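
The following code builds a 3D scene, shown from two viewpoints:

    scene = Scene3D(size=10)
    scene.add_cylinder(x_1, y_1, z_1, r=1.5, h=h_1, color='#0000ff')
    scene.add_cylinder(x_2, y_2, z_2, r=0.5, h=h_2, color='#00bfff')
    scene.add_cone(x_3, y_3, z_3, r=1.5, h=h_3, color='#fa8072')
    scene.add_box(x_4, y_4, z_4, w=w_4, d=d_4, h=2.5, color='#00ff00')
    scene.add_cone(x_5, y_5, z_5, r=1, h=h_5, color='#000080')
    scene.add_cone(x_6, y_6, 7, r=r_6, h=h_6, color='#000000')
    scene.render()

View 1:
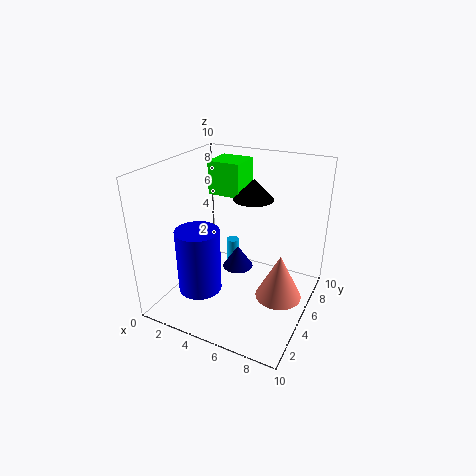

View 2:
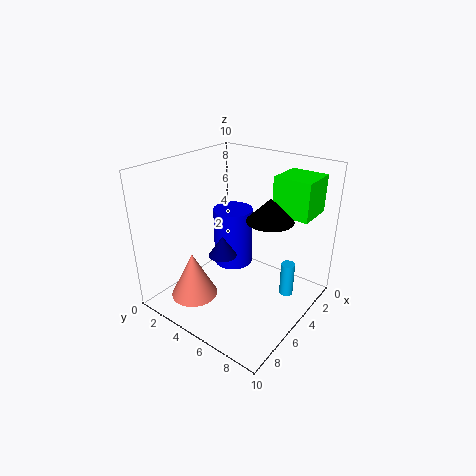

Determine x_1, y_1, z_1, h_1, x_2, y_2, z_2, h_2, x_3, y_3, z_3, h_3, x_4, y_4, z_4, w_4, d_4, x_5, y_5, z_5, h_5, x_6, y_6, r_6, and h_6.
x_1 = 3
y_1 = 3
z_1 = 1.5
h_1 = 4.5
x_2 = 3
y_2 = 8
z_2 = 0.5
h_2 = 2.5
x_3 = 8.5
y_3 = 4
z_3 = 2
h_3 = 3
x_4 = 1.5
y_4 = 7
z_4 = 7
w_4 = 2.5
d_4 = 2.5
x_5 = 5.5
y_5 = 4
z_5 = 3.5
h_5 = 1.5
x_6 = 5
y_6 = 7.5
r_6 = 1.5
h_6 = 1.5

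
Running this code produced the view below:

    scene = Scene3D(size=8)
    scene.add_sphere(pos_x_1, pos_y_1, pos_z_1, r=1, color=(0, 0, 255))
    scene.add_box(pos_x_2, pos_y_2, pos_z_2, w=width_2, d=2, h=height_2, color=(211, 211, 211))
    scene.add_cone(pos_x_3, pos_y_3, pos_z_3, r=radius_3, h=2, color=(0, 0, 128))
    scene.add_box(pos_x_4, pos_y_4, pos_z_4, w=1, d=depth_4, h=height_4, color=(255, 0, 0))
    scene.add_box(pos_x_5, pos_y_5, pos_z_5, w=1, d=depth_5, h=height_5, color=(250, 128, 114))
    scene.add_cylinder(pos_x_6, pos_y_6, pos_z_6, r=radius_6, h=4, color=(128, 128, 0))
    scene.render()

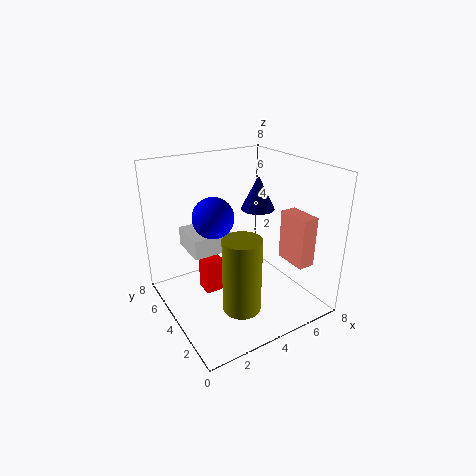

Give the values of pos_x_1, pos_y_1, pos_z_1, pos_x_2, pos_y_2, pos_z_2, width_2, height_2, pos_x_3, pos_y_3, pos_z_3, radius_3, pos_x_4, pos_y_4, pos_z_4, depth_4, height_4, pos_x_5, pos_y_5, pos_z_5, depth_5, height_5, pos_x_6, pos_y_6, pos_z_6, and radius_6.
pos_x_1 = 2; pos_y_1 = 3; pos_z_1 = 6; pos_x_2 = 1; pos_y_2 = 3; pos_z_2 = 4; width_2 = 2; height_2 = 1; pos_x_3 = 6; pos_y_3 = 5; pos_z_3 = 5; radius_3 = 1; pos_x_4 = 2; pos_y_4 = 4; pos_z_4 = 1; depth_4 = 1; height_4 = 2; pos_x_5 = 7; pos_y_5 = 2; pos_z_5 = 2; depth_5 = 2; height_5 = 3; pos_x_6 = 3; pos_y_6 = 2; pos_z_6 = 1; radius_6 = 1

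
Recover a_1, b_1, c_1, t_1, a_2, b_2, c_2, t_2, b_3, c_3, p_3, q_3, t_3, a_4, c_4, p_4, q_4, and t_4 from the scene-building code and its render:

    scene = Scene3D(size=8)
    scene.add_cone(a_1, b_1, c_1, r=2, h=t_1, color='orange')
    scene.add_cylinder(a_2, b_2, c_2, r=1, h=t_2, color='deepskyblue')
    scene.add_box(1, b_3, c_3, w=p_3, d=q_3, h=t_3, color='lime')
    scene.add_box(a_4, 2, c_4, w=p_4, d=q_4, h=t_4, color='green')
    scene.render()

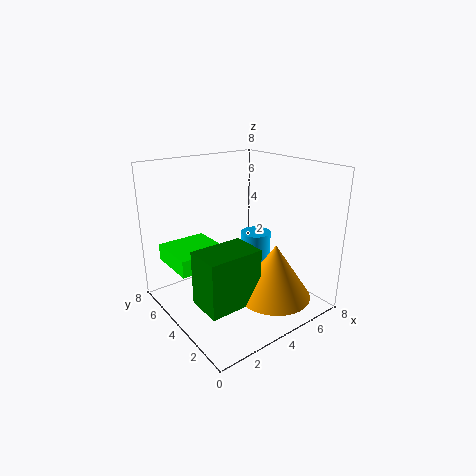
a_1 = 5
b_1 = 2
c_1 = 1
t_1 = 3
a_2 = 7
b_2 = 6
c_2 = 1
t_2 = 2
b_3 = 5
c_3 = 2
p_3 = 3
q_3 = 3
t_3 = 1
a_4 = 1
c_4 = 1
p_4 = 3
q_4 = 2
t_4 = 3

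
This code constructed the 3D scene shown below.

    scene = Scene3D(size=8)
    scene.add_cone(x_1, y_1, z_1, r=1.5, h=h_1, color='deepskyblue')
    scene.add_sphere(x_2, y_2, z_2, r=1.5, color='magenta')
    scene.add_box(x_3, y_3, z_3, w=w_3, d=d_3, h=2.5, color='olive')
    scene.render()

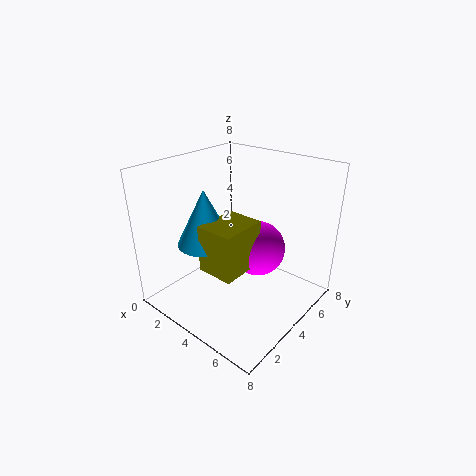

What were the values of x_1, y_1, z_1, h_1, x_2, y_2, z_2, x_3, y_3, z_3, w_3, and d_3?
x_1 = 3, y_1 = 2.5, z_1 = 4, h_1 = 3, x_2 = 5, y_2 = 4.5, z_2 = 3.5, x_3 = 3.5, y_3 = 1.5, z_3 = 3, w_3 = 2, d_3 = 2.5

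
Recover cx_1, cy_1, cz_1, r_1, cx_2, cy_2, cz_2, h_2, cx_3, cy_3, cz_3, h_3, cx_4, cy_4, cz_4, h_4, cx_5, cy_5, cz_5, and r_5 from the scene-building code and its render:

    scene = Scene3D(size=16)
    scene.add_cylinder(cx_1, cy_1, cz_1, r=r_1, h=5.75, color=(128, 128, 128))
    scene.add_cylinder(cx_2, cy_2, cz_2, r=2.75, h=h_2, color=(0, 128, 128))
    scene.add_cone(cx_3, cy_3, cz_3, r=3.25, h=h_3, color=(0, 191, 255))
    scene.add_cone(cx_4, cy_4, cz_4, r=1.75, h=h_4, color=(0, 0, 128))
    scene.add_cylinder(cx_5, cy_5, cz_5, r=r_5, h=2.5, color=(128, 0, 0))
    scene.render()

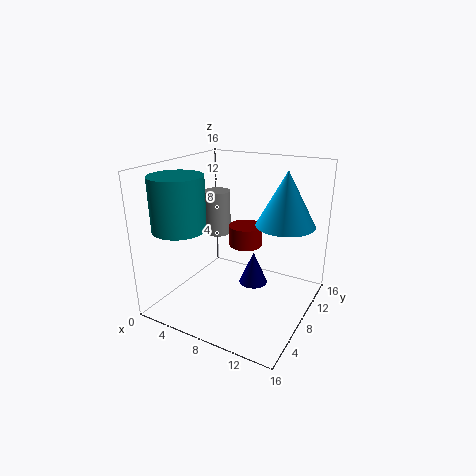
cx_1 = 1.75; cy_1 = 13.5; cz_1 = 5.5; r_1 = 1.75; cx_2 = 4; cy_2 = 3; cz_2 = 10; h_2 = 5.5; cx_3 = 12.5; cy_3 = 10.5; cz_3 = 9.5; h_3 = 6; cx_4 = 8.5; cy_4 = 11; cz_4 = 1; h_4 = 4; cx_5 = 7.25; cy_5 = 11.25; cz_5 = 5.75; r_5 = 2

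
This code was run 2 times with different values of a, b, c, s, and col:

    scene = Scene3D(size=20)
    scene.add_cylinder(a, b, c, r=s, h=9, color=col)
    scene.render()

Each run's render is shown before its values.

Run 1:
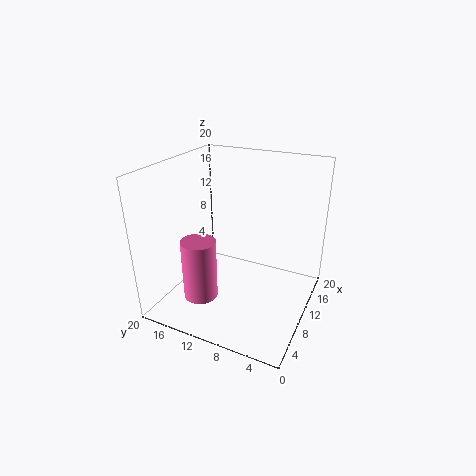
a = 7.5
b = 15
c = 0.5
s = 2.5
col = 'hotpink'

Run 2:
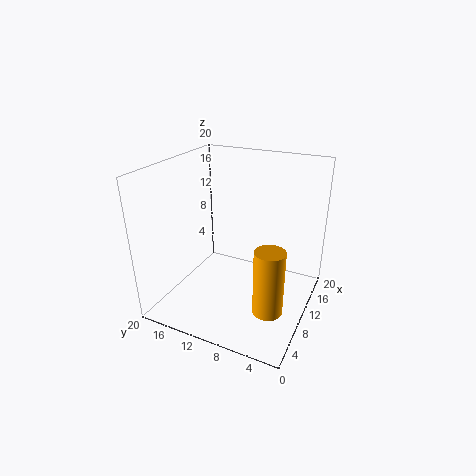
a = 6.5
b = 4
c = 2
s = 2
col = 'orange'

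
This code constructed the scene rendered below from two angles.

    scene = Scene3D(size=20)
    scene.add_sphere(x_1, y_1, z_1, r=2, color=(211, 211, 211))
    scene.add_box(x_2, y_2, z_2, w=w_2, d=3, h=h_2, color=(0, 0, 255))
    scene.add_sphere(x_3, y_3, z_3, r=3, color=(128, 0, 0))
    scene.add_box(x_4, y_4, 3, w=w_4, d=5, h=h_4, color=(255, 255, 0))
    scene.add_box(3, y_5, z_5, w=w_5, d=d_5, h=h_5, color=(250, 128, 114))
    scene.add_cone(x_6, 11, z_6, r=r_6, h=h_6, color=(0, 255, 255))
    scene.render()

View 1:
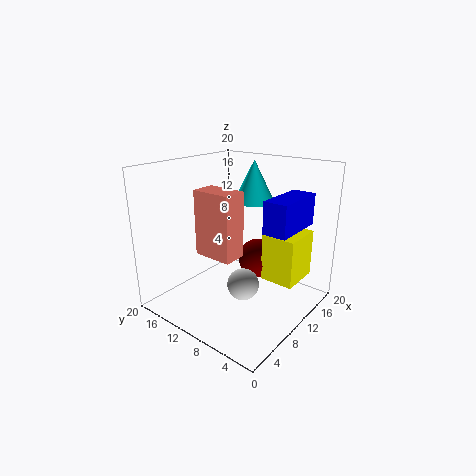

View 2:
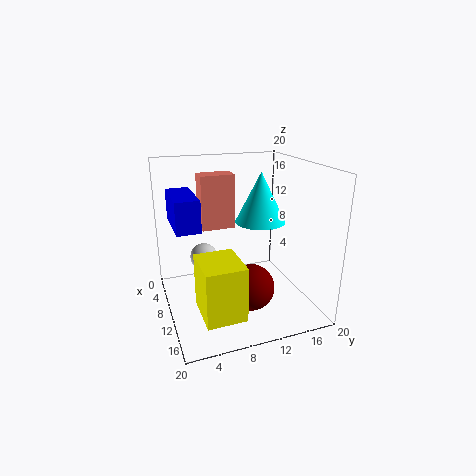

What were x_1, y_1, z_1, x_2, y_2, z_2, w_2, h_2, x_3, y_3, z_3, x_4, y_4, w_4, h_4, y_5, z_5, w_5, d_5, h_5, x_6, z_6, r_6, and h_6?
x_1 = 6, y_1 = 6, z_1 = 6, x_2 = 7, y_2 = 1, z_2 = 13, w_2 = 7, h_2 = 4, x_3 = 15, y_3 = 10, z_3 = 5, x_4 = 13, y_4 = 3, w_4 = 6, h_4 = 7, y_5 = 6, z_5 = 10, w_5 = 3, d_5 = 5, h_5 = 8, x_6 = 15, z_6 = 14, r_6 = 3, h_6 = 6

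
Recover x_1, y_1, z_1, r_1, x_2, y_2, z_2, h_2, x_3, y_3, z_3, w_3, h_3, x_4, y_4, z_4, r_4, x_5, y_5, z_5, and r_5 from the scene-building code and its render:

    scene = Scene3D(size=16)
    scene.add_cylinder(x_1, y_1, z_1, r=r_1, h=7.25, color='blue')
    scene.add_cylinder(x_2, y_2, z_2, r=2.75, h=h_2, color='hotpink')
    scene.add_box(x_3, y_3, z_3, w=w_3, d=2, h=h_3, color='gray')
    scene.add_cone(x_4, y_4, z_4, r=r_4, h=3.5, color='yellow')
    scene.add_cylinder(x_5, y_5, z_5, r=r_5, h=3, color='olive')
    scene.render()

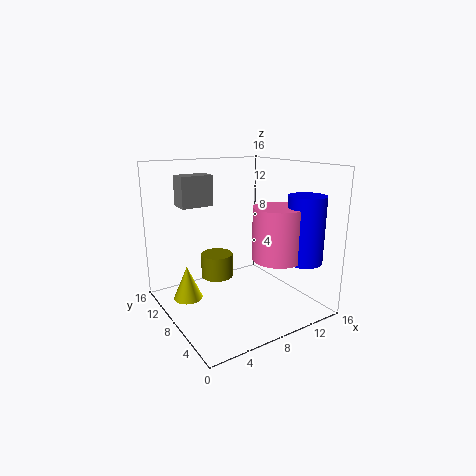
x_1 = 13.25; y_1 = 3; z_1 = 5.75; r_1 = 2; x_2 = 11; y_2 = 4.75; z_2 = 6; h_2 = 5.75; x_3 = 1.25; y_3 = 7; z_3 = 12.25; w_3 = 3.25; h_3 = 3; x_4 = 1.75; y_4 = 8; z_4 = 2.5; r_4 = 1.5; x_5 = 8; y_5 = 13; z_5 = 1.5; r_5 = 2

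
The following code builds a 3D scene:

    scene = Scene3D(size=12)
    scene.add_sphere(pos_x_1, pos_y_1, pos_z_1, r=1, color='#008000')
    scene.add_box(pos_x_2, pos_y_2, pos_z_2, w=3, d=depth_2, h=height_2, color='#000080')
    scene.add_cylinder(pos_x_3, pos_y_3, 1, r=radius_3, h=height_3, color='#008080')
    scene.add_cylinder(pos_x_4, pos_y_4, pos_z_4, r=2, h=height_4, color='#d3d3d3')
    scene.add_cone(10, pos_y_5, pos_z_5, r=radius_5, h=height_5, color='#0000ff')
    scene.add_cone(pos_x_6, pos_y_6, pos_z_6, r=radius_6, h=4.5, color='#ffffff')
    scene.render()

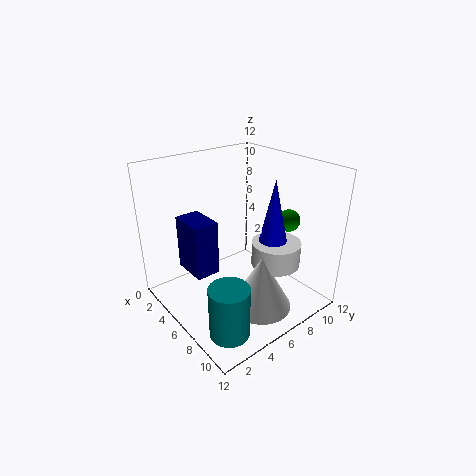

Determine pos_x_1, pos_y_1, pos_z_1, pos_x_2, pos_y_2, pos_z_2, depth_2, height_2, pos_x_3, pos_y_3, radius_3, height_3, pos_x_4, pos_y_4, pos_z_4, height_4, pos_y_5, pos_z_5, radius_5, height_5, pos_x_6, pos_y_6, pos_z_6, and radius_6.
pos_x_1 = 7; pos_y_1 = 11; pos_z_1 = 6.5; pos_x_2 = 3; pos_y_2 = 2; pos_z_2 = 3.5; depth_2 = 2; height_2 = 4.5; pos_x_3 = 10; pos_y_3 = 2; radius_3 = 1.5; height_3 = 4; pos_x_4 = 8.5; pos_y_4 = 8; pos_z_4 = 4; height_4 = 2; pos_y_5 = 6; pos_z_5 = 7.5; radius_5 = 1; height_5 = 4.5; pos_x_6 = 9; pos_y_6 = 6; pos_z_6 = 1; radius_6 = 2.5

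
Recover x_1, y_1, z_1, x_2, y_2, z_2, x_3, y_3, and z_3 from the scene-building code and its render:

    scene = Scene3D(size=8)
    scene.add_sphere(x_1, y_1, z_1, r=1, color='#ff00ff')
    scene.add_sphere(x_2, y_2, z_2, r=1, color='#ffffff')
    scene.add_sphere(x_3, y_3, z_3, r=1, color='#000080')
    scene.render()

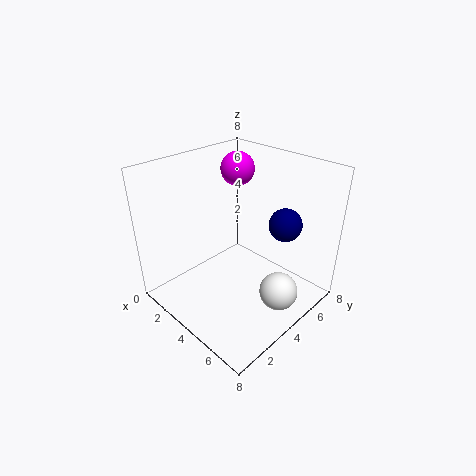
x_1 = 2
y_1 = 6
z_1 = 7
x_2 = 7
y_2 = 4
z_2 = 2
x_3 = 5
y_3 = 7
z_3 = 4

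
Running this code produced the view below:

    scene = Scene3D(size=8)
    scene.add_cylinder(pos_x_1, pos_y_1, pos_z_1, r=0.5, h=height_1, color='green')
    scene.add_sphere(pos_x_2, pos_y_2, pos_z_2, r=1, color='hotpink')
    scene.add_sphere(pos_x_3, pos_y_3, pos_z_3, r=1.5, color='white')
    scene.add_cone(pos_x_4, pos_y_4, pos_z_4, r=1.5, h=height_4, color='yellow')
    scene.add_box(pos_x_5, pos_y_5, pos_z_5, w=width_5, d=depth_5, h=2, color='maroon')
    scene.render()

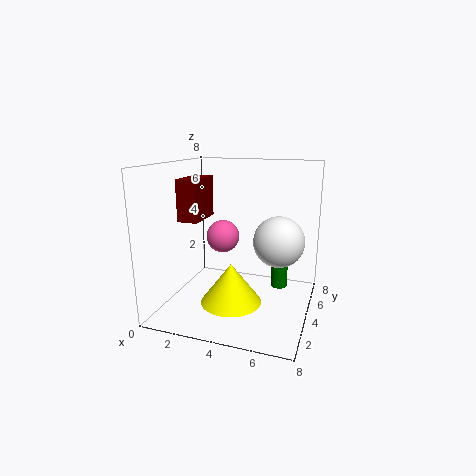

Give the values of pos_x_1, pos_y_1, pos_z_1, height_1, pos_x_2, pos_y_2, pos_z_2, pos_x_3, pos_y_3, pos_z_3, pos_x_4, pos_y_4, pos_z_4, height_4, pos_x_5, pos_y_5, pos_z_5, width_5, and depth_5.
pos_x_1 = 6
pos_y_1 = 6
pos_z_1 = 0.5
height_1 = 2
pos_x_2 = 2.5
pos_y_2 = 5.5
pos_z_2 = 3.5
pos_x_3 = 6
pos_y_3 = 5.5
pos_z_3 = 3.5
pos_x_4 = 4.5
pos_y_4 = 1.5
pos_z_4 = 1.5
height_4 = 2
pos_x_5 = 2
pos_y_5 = 1
pos_z_5 = 5.5
width_5 = 1
depth_5 = 2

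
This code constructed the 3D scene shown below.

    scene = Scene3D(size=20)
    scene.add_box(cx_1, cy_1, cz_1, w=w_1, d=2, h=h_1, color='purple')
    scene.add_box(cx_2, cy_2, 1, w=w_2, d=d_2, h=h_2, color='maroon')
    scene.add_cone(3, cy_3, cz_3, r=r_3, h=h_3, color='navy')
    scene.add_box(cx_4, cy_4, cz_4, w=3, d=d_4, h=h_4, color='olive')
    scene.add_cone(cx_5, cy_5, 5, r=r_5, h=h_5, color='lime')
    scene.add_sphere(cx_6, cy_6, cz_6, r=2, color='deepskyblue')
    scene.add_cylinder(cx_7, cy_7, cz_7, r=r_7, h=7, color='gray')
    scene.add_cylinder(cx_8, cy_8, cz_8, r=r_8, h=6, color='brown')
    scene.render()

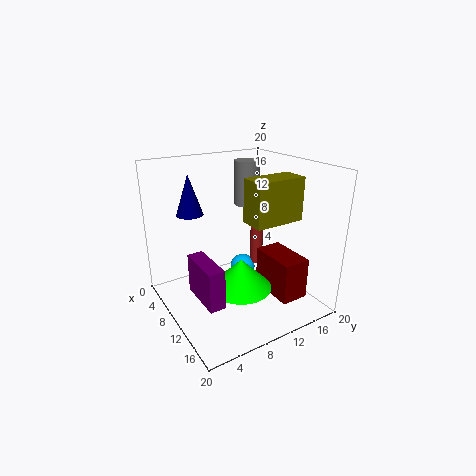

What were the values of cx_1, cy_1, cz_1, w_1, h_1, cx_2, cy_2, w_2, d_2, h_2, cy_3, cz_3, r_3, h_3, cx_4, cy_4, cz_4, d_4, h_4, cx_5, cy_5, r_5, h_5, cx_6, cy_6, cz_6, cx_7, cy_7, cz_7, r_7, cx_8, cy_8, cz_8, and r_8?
cx_1 = 11
cy_1 = 2
cz_1 = 5
w_1 = 6
h_1 = 5
cx_2 = 9
cy_2 = 14
w_2 = 7
d_2 = 4
h_2 = 6
cy_3 = 6
cz_3 = 12
r_3 = 2
h_3 = 6
cx_4 = 16
cy_4 = 7
cz_4 = 15
d_4 = 6
h_4 = 5
cx_5 = 14
cy_5 = 8
r_5 = 4
h_5 = 4
cx_6 = 5
cy_6 = 14
cz_6 = 2
cx_7 = 3
cy_7 = 16
cz_7 = 12
r_7 = 2
cx_8 = 6
cy_8 = 16
cz_8 = 3
r_8 = 1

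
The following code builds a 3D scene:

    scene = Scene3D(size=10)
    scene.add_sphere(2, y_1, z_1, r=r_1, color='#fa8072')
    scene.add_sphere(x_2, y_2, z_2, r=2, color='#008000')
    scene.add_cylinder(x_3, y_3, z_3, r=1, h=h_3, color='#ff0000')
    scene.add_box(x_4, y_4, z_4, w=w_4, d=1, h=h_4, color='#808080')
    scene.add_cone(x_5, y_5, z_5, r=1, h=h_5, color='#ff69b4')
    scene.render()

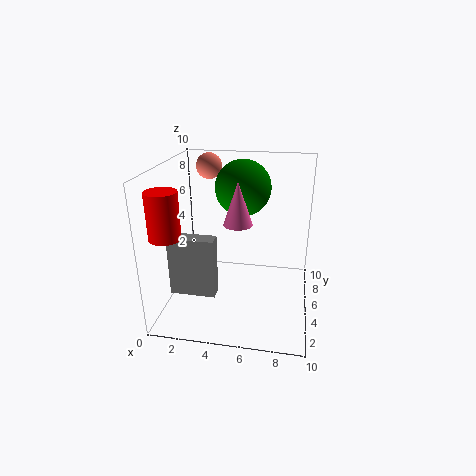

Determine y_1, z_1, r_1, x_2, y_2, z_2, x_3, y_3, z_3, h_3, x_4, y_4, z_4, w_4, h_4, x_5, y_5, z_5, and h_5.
y_1 = 9; z_1 = 9; r_1 = 1; x_2 = 5; y_2 = 7; z_2 = 8; x_3 = 1; y_3 = 2; z_3 = 6; h_3 = 3; x_4 = 1; y_4 = 2; z_4 = 2; w_4 = 3; h_4 = 4; x_5 = 5; y_5 = 5; z_5 = 6; h_5 = 3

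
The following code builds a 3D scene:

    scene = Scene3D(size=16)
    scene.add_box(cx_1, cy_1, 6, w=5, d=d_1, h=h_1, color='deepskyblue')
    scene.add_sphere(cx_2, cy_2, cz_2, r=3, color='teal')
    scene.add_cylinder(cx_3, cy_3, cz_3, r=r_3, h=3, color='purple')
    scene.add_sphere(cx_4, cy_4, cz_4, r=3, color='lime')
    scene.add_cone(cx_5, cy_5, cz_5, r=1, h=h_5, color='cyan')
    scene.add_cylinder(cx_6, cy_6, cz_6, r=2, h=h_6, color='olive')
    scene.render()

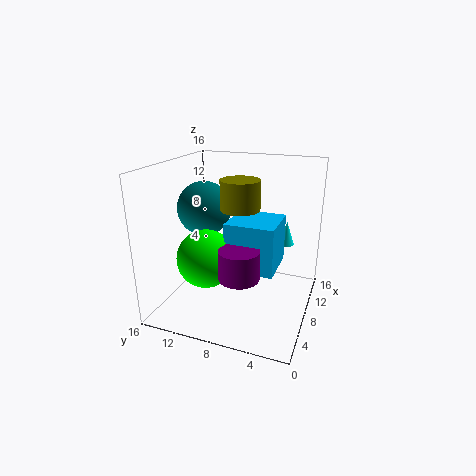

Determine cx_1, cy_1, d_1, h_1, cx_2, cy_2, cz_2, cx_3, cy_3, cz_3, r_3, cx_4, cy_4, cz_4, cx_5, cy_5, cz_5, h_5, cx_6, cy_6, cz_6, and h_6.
cx_1 = 4
cy_1 = 3
d_1 = 5
h_1 = 5
cx_2 = 8
cy_2 = 12
cz_2 = 11
cx_3 = 3
cy_3 = 6
cz_3 = 6
r_3 = 2
cx_4 = 4
cy_4 = 10
cz_4 = 7
cx_5 = 15
cy_5 = 4
cz_5 = 5
h_5 = 3
cx_6 = 6
cy_6 = 7
cz_6 = 12
h_6 = 3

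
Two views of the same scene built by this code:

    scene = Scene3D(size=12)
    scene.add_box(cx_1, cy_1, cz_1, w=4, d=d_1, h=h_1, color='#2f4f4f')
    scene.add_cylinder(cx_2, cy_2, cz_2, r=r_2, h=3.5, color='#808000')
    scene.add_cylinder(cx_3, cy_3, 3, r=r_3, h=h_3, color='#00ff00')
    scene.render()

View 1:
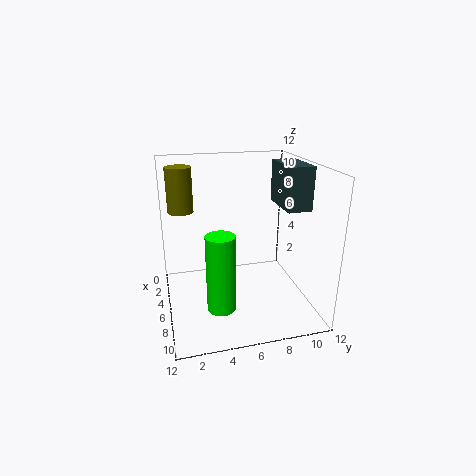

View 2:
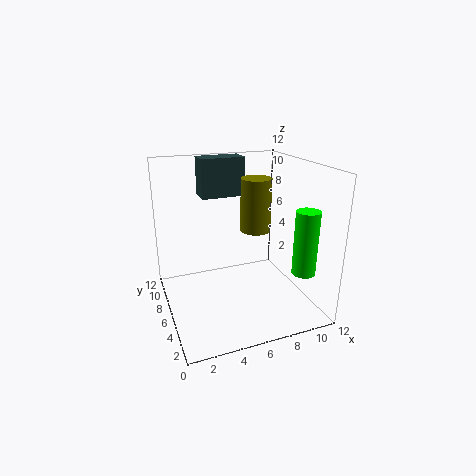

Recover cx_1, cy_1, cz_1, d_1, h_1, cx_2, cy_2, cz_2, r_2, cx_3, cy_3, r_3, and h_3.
cx_1 = 4, cy_1 = 9.5, cz_1 = 8.5, d_1 = 2, h_1 = 3.5, cx_2 = 5.5, cy_2 = 1.5, cz_2 = 8.5, r_2 = 1, cx_3 = 11, cy_3 = 3.5, r_3 = 1, h_3 = 5.5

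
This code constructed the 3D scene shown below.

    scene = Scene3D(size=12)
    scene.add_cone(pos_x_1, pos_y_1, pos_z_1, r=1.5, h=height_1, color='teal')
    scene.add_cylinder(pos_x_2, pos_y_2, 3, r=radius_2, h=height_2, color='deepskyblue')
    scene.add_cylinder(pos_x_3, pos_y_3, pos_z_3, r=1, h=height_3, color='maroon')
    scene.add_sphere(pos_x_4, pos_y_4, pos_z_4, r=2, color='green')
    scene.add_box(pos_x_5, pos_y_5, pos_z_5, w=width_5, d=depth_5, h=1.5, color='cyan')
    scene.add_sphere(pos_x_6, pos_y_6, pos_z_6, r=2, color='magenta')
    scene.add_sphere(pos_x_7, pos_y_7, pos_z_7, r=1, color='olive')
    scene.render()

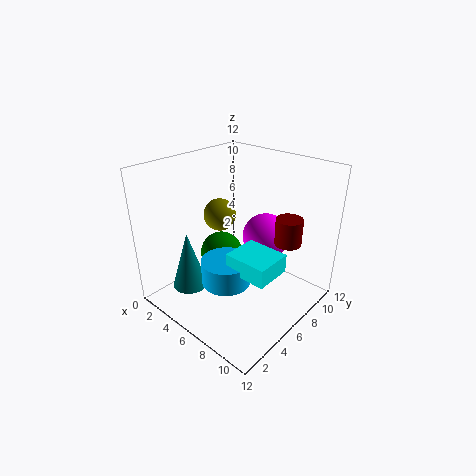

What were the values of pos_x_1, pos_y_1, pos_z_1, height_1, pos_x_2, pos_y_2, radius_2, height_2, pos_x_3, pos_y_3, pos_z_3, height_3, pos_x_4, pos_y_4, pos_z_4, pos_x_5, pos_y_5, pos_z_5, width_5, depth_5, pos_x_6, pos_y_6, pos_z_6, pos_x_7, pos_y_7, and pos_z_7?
pos_x_1 = 3; pos_y_1 = 3; pos_z_1 = 1.5; height_1 = 5; pos_x_2 = 6.5; pos_y_2 = 4; radius_2 = 2; height_2 = 2; pos_x_3 = 10.5; pos_y_3 = 6.5; pos_z_3 = 7; height_3 = 2; pos_x_4 = 2.5; pos_y_4 = 7.5; pos_z_4 = 2.5; pos_x_5 = 7; pos_y_5 = 3.5; pos_z_5 = 4.5; width_5 = 3.5; depth_5 = 3; pos_x_6 = 7; pos_y_6 = 8.5; pos_z_6 = 5.5; pos_x_7 = 8.5; pos_y_7 = 1.5; pos_z_7 = 10.5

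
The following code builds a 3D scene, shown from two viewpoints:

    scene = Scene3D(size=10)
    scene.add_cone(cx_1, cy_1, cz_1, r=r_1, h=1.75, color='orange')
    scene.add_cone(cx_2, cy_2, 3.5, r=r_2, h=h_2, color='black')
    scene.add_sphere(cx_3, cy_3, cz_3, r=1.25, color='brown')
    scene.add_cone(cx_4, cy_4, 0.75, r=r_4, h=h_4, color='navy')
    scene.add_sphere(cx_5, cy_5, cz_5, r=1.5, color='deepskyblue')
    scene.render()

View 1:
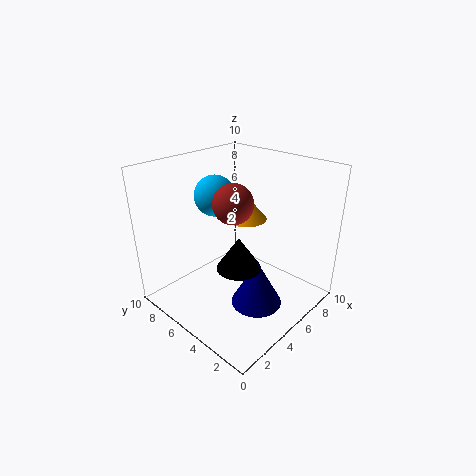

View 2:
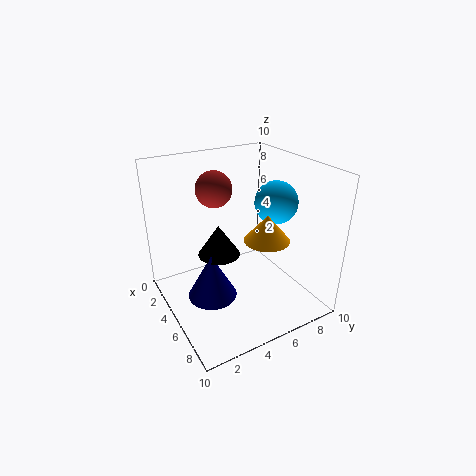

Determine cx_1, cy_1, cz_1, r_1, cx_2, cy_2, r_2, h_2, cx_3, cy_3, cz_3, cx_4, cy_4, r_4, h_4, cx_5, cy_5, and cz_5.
cx_1 = 7
cy_1 = 6
cz_1 = 5.5
r_1 = 1.5
cx_2 = 4
cy_2 = 4
r_2 = 1.5
h_2 = 2.25
cx_3 = 3.5
cy_3 = 4
cz_3 = 8.25
cx_4 = 4.75
cy_4 = 3
r_4 = 1.75
h_4 = 3.25
cx_5 = 5.5
cy_5 = 7.75
cz_5 = 7.25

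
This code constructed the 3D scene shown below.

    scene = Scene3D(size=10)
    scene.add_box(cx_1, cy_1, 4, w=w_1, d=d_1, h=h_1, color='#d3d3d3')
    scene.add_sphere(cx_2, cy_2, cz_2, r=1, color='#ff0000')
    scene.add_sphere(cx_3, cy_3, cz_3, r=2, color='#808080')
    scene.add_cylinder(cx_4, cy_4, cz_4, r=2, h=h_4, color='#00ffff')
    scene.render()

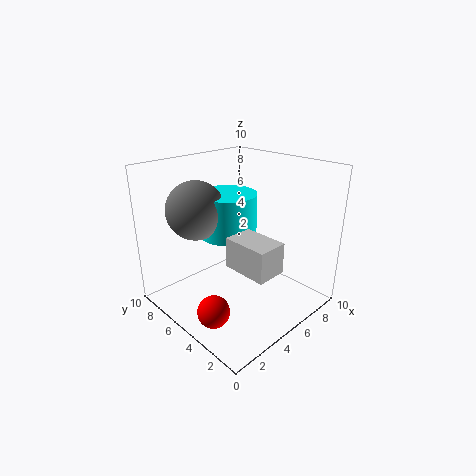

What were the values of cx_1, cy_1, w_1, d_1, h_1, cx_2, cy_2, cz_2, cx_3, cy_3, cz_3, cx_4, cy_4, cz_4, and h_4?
cx_1 = 3; cy_1 = 1; w_1 = 2; d_1 = 3; h_1 = 2; cx_2 = 1; cy_2 = 3; cz_2 = 2; cx_3 = 3; cy_3 = 7; cz_3 = 7; cx_4 = 5; cy_4 = 6; cz_4 = 5; h_4 = 3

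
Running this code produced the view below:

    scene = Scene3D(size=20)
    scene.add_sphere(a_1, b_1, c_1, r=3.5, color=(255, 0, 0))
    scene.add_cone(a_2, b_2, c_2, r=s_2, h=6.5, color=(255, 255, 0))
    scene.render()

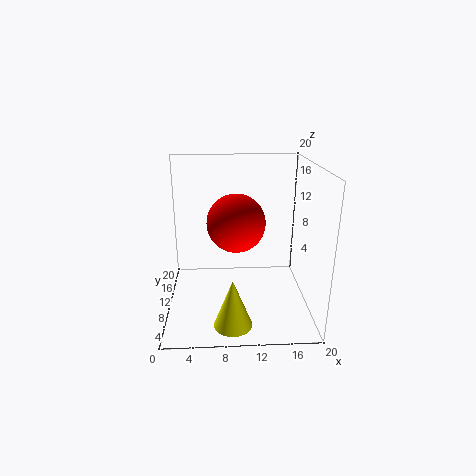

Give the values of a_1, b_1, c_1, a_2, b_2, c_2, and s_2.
a_1 = 9.5, b_1 = 5, c_1 = 14, a_2 = 9, b_2 = 3.5, c_2 = 0.5, s_2 = 2.5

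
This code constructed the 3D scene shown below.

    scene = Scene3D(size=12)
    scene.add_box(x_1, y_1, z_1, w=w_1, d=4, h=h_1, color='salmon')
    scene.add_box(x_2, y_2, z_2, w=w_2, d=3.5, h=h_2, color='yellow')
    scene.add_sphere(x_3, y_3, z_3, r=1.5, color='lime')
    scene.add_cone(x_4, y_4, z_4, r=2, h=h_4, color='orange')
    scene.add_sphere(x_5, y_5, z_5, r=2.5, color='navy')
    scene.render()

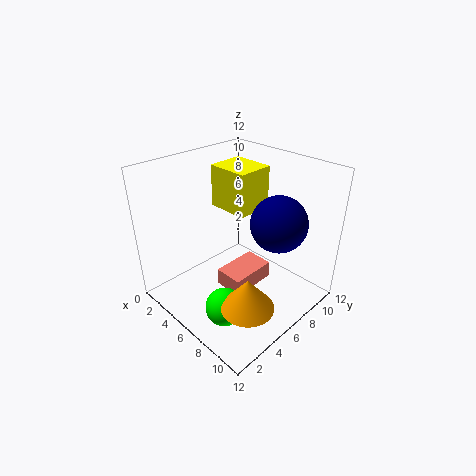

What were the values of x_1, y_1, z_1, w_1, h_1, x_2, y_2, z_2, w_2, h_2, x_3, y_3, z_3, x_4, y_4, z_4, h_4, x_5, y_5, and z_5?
x_1 = 5, y_1 = 4.5, z_1 = 1.5, w_1 = 2.5, h_1 = 1.5, x_2 = 0.5, y_2 = 8, z_2 = 6.5, w_2 = 4, h_2 = 4, x_3 = 8, y_3 = 2.5, z_3 = 2, x_4 = 10, y_4 = 3, z_4 = 3, h_4 = 2.5, x_5 = 7.5, y_5 = 9.5, z_5 = 6.5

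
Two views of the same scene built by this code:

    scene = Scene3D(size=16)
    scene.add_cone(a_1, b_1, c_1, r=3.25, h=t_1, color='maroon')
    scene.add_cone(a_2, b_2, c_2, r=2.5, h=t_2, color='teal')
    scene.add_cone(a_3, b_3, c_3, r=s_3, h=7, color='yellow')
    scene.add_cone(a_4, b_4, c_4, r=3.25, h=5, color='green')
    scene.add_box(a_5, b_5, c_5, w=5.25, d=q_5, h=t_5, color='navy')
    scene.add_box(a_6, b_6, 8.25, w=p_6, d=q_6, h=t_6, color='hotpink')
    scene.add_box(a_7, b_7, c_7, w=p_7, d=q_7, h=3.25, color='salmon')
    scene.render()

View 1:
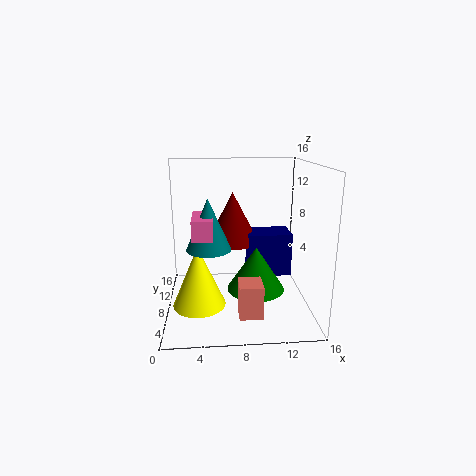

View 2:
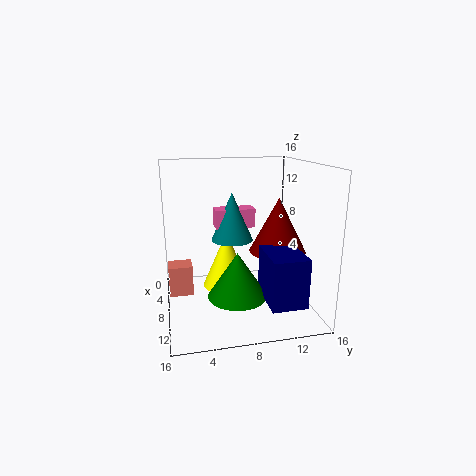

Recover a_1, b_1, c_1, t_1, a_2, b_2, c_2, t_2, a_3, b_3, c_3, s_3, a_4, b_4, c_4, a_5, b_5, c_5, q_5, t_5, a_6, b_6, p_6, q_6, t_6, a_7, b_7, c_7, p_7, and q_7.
a_1 = 7.75, b_1 = 12.75, c_1 = 6, t_1 = 6.25, a_2 = 4.75, b_2 = 8, c_2 = 6.75, t_2 = 5.75, a_3 = 3.5, b_3 = 7.5, c_3 = 0.25, s_3 = 3, a_4 = 10, b_4 = 7.5, c_4 = 2, a_5 = 9.5, b_5 = 10, c_5 = 2.25, q_5 = 3.75, t_5 = 5.25, a_6 = 3, b_6 = 6, p_6 = 2.25, q_6 = 4.75, t_6 = 2.25, a_7 = 7.5, b_7 = 0.25, c_7 = 2.5, p_7 = 2.25, q_7 = 2.5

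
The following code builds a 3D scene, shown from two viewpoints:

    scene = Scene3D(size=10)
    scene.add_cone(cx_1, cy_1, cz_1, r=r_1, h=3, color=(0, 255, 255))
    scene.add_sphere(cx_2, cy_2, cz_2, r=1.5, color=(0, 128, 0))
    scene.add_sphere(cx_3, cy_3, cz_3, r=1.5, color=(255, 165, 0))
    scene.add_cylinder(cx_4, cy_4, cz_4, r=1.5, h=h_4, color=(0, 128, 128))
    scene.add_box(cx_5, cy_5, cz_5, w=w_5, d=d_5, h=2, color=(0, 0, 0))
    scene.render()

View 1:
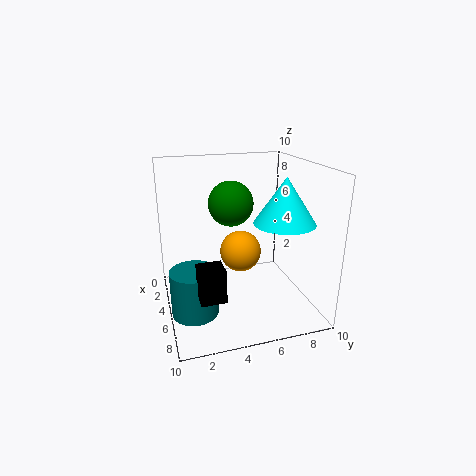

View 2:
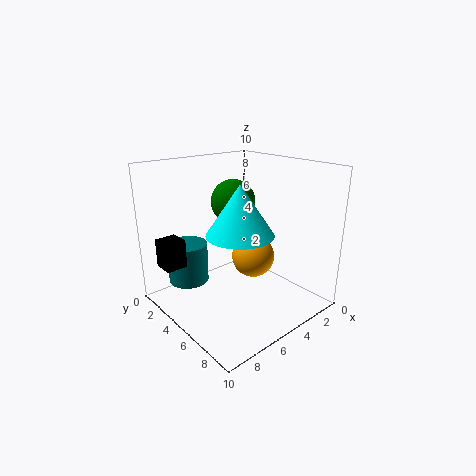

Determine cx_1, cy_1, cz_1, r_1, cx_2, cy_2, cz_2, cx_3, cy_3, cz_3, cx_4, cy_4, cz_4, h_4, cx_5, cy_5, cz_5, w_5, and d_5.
cx_1 = 7
cy_1 = 7.5
cz_1 = 6.5
r_1 = 2
cx_2 = 5
cy_2 = 4.5
cz_2 = 7.5
cx_3 = 4
cy_3 = 5.5
cz_3 = 3.5
cx_4 = 7
cy_4 = 1.5
cz_4 = 1
h_4 = 3
cx_5 = 8
cy_5 = 1.5
cz_5 = 3
w_5 = 1.5
d_5 = 1.5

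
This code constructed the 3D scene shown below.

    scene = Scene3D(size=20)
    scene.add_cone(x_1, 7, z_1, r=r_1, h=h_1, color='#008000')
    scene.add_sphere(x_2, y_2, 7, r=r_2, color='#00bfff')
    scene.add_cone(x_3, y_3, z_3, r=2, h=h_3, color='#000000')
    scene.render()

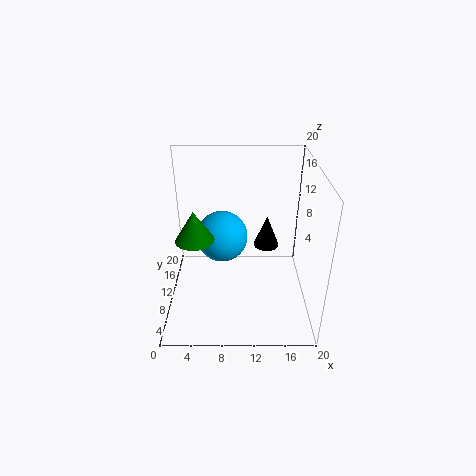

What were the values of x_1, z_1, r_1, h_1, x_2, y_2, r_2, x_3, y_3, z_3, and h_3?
x_1 = 4.5
z_1 = 11.5
r_1 = 2.5
h_1 = 4
x_2 = 7.5
y_2 = 15.5
r_2 = 4
x_3 = 14.5
y_3 = 15.5
z_3 = 5.5
h_3 = 5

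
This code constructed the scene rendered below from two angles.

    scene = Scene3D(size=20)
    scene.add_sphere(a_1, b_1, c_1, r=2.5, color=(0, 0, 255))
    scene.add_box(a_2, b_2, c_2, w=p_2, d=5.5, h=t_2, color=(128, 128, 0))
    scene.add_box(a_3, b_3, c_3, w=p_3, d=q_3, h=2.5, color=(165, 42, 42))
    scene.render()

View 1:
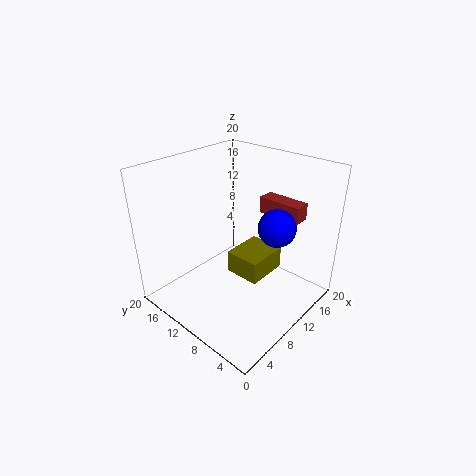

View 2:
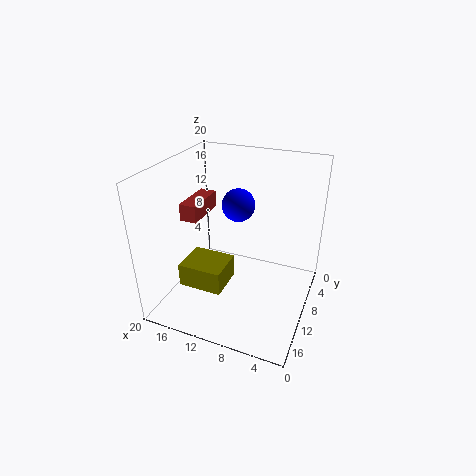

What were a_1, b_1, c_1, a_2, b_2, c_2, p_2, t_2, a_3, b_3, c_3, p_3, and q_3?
a_1 = 12, b_1 = 5, c_1 = 12.5, a_2 = 11.5, b_2 = 8, c_2 = 2, p_2 = 6.5, t_2 = 3.5, a_3 = 16, b_3 = 4.5, c_3 = 11.5, p_3 = 2.5, q_3 = 6.5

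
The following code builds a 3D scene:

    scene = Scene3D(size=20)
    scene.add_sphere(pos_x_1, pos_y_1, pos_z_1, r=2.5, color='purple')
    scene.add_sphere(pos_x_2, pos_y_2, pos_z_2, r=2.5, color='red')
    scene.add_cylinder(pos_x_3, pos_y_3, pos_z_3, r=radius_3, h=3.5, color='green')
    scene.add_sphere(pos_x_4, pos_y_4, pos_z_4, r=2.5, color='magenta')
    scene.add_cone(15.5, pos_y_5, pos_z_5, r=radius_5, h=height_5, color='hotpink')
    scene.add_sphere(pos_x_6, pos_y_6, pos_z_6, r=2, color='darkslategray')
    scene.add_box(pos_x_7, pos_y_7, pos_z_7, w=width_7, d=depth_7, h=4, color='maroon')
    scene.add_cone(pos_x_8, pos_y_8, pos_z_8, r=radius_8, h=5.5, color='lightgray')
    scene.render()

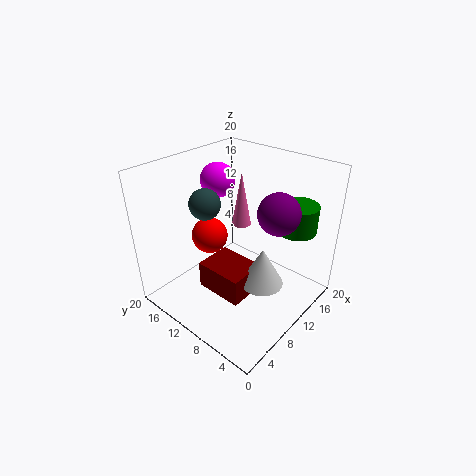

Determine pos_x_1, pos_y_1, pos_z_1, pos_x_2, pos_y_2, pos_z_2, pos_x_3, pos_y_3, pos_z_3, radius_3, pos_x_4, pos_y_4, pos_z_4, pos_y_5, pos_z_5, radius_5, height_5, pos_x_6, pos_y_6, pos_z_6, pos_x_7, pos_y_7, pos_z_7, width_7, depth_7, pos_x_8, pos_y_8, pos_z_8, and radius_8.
pos_x_1 = 9, pos_y_1 = 3, pos_z_1 = 16.5, pos_x_2 = 8, pos_y_2 = 13.5, pos_z_2 = 10, pos_x_3 = 12.5, pos_y_3 = 2.5, pos_z_3 = 13, radius_3 = 2.5, pos_x_4 = 12, pos_y_4 = 15.5, pos_z_4 = 16.5, pos_y_5 = 14, pos_z_5 = 8.5, radius_5 = 1.5, height_5 = 8.5, pos_x_6 = 6, pos_y_6 = 12, pos_z_6 = 16, pos_x_7 = 6, pos_y_7 = 7, pos_z_7 = 2, width_7 = 5.5, depth_7 = 7, pos_x_8 = 10.5, pos_y_8 = 6, pos_z_8 = 4, radius_8 = 3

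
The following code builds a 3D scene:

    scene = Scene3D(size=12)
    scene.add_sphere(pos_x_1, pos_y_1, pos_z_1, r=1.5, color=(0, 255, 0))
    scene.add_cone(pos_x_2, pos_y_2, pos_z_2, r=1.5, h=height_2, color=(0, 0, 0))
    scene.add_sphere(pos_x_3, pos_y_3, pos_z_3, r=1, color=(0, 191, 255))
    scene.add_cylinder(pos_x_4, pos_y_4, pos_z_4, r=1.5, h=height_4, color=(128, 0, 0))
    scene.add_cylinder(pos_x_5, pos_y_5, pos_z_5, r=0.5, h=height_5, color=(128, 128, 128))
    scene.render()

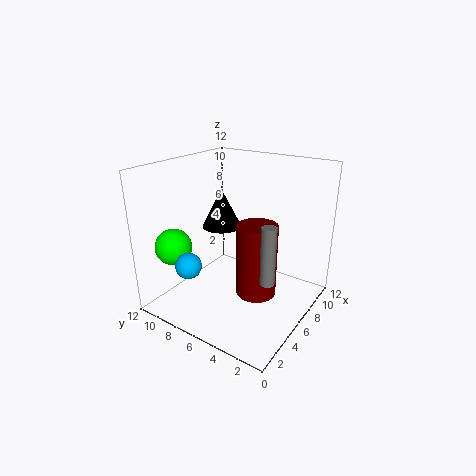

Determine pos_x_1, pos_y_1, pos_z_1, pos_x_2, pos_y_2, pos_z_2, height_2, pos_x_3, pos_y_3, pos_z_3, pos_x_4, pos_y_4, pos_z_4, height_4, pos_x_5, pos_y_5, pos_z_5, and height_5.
pos_x_1 = 2.5; pos_y_1 = 10; pos_z_1 = 5.5; pos_x_2 = 4.5; pos_y_2 = 6.5; pos_z_2 = 7.5; height_2 = 3; pos_x_3 = 1.5; pos_y_3 = 7.5; pos_z_3 = 5; pos_x_4 = 4; pos_y_4 = 3; pos_z_4 = 3; height_4 = 5.5; pos_x_5 = 2; pos_y_5 = 1; pos_z_5 = 5.5; height_5 = 4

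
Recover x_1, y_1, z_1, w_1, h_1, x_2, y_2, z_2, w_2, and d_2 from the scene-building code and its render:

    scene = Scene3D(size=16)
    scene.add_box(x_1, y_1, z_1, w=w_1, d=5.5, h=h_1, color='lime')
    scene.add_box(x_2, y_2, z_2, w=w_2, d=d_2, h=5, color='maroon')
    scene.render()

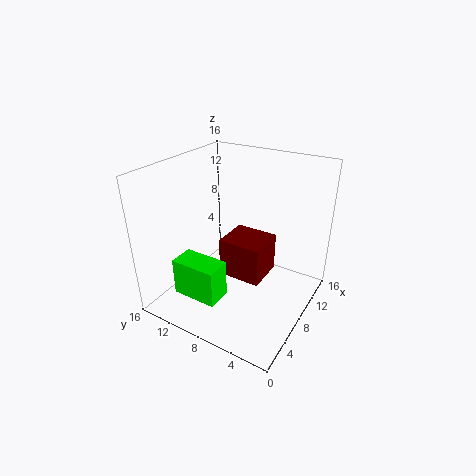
x_1 = 4; y_1 = 9; z_1 = 0.5; w_1 = 3; h_1 = 4.5; x_2 = 10; y_2 = 6.5; z_2 = 0.5; w_2 = 5; d_2 = 5.5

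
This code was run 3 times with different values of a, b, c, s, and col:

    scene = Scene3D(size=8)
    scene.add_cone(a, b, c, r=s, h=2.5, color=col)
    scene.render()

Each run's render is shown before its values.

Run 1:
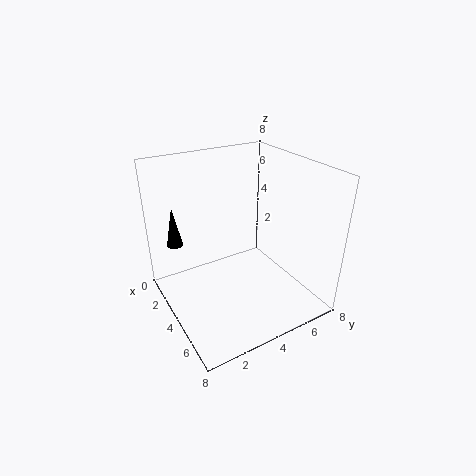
a = 0.5
b = 1.5
c = 2.5
s = 0.5
col = 'black'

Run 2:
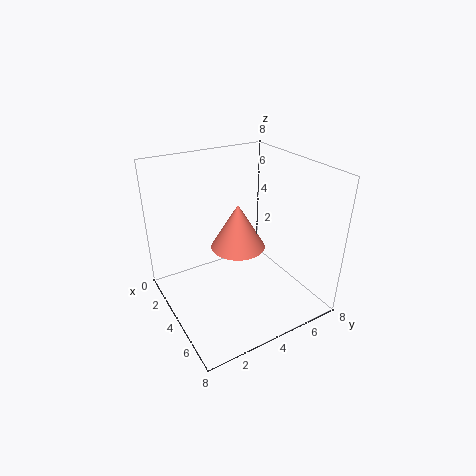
a = 4
b = 4
c = 3.5
s = 1.5
col = 'salmon'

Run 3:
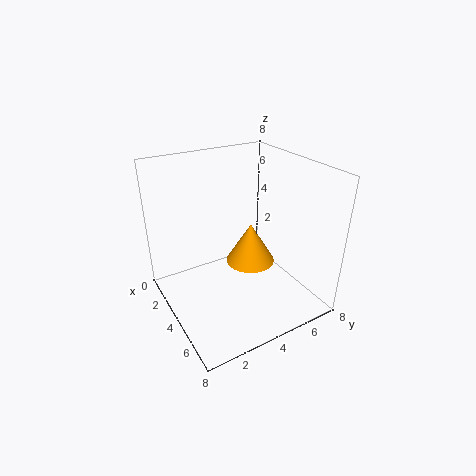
a = 3
b = 5.5
c = 1.5
s = 1.5
col = 'orange'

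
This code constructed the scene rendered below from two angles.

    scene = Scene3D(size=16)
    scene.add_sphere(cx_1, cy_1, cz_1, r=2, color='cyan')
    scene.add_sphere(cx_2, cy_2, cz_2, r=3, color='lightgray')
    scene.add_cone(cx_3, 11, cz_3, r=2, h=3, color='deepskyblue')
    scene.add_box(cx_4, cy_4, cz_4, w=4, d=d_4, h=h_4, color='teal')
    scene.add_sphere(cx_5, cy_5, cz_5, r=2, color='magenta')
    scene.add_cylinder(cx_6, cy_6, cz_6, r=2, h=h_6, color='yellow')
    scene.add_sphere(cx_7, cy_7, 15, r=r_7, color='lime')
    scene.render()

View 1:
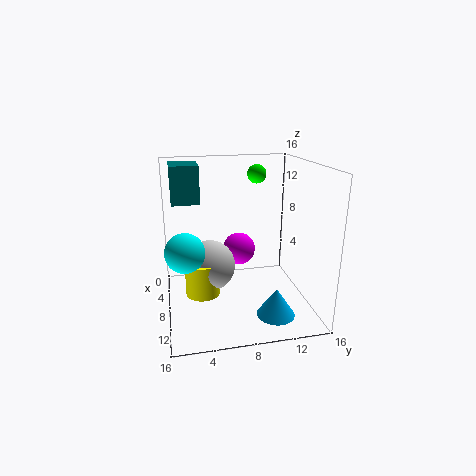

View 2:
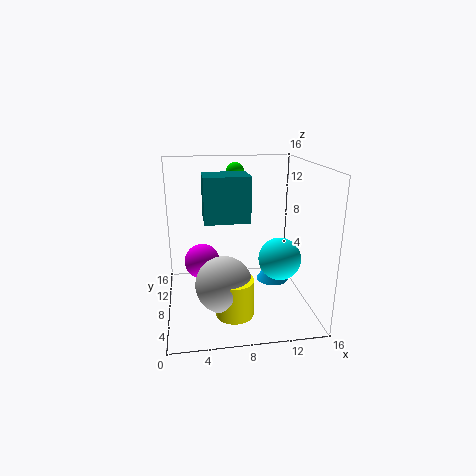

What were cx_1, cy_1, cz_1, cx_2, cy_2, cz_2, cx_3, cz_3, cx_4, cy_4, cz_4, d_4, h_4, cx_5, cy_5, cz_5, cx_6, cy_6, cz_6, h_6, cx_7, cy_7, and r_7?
cx_1 = 11
cy_1 = 2
cz_1 = 8
cx_2 = 6
cy_2 = 5
cz_2 = 4
cx_3 = 13
cz_3 = 1
cx_4 = 4
cy_4 = 1
cz_4 = 12
d_4 = 3
h_4 = 4
cx_5 = 4
cy_5 = 9
cz_5 = 5
cx_6 = 7
cy_6 = 4
cz_6 = 1
h_6 = 4
cx_7 = 8
cy_7 = 10
r_7 = 1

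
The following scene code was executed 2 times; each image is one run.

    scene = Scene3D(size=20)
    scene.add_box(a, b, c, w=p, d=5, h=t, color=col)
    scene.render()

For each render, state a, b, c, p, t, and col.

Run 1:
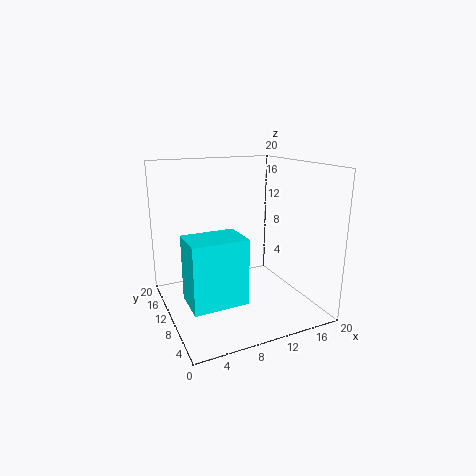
a = 1.5
b = 3.5
c = 3.5
p = 7
t = 8.5
col = 'cyan'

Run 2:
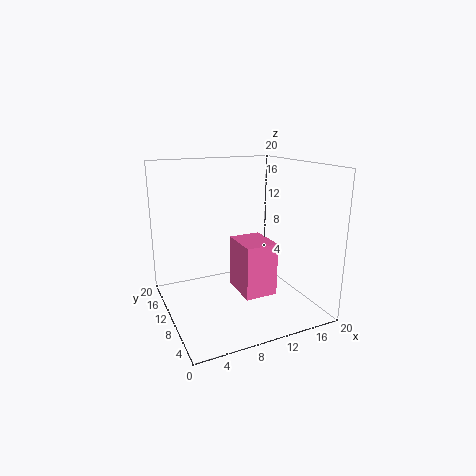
a = 7.5
b = 2
c = 5
p = 4
t = 6.5
col = 'hotpink'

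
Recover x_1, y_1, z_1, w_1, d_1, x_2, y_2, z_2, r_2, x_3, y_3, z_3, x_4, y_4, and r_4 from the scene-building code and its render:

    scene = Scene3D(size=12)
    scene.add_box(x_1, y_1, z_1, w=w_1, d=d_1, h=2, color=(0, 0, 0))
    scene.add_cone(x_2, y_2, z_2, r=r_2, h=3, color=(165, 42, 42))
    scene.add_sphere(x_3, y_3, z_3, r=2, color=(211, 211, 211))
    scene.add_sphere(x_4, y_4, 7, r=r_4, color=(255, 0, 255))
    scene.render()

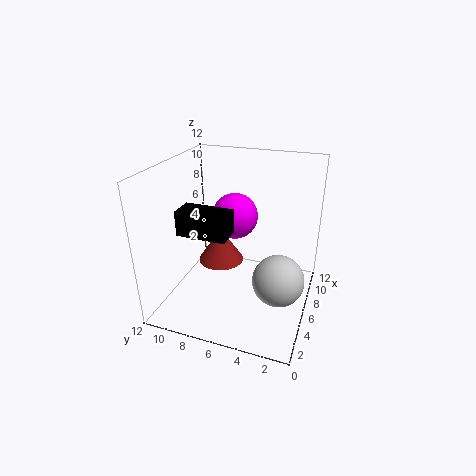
x_1 = 3, y_1 = 6, z_1 = 7, w_1 = 2, d_1 = 4, x_2 = 7, y_2 = 8, z_2 = 3, r_2 = 2, x_3 = 4, y_3 = 2, z_3 = 4, x_4 = 8, y_4 = 7, r_4 = 2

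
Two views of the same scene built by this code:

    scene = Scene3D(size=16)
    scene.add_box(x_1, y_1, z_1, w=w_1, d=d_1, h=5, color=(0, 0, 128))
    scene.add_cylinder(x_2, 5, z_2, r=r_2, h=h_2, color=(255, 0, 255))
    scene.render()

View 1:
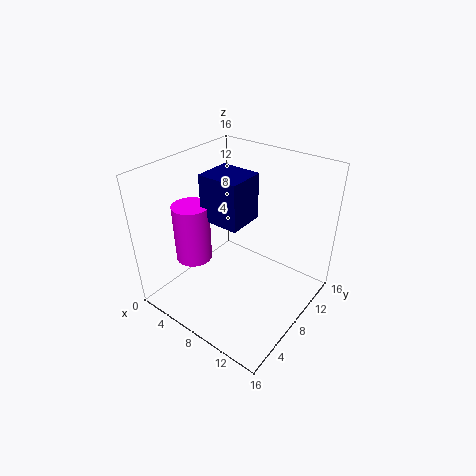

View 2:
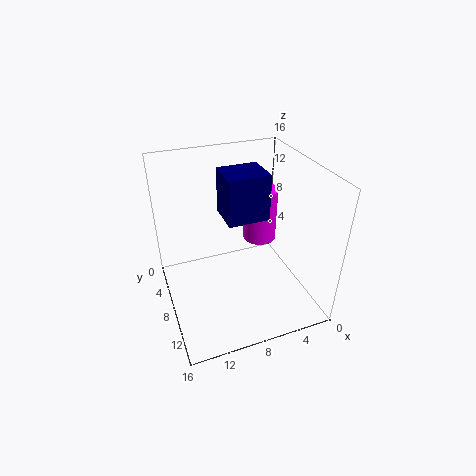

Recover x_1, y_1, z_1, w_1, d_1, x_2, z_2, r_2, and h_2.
x_1 = 5
y_1 = 5.5
z_1 = 10.5
w_1 = 4.5
d_1 = 4
x_2 = 4
z_2 = 5.5
r_2 = 2
h_2 = 6.5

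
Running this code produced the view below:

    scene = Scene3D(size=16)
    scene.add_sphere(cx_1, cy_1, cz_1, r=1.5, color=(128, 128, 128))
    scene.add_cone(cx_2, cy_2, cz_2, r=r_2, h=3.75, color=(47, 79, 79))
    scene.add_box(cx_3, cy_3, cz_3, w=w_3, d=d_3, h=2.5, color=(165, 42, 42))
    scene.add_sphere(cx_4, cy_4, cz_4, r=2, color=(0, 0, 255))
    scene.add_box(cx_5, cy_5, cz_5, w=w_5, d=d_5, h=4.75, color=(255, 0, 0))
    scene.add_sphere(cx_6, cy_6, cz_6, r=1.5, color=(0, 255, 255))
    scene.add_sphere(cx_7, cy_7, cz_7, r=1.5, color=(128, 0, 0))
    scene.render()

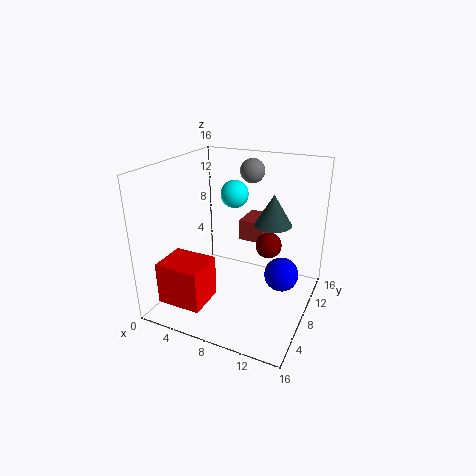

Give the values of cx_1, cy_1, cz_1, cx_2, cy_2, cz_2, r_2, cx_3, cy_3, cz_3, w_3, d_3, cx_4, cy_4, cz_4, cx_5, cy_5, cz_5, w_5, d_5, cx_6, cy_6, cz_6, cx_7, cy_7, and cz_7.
cx_1 = 7
cy_1 = 14.25
cz_1 = 14
cx_2 = 10.5
cy_2 = 12.5
cz_2 = 8.25
r_2 = 2.25
cx_3 = 6.5
cy_3 = 11.5
cz_3 = 6
w_3 = 3
d_3 = 4
cx_4 = 12.5
cy_4 = 10.5
cz_4 = 3
cx_5 = 1
cy_5 = 2
cz_5 = 1.25
w_5 = 5
d_5 = 4.25
cx_6 = 7.25
cy_6 = 8.75
cz_6 = 12.75
cx_7 = 10.75
cy_7 = 10.5
cz_7 = 6.5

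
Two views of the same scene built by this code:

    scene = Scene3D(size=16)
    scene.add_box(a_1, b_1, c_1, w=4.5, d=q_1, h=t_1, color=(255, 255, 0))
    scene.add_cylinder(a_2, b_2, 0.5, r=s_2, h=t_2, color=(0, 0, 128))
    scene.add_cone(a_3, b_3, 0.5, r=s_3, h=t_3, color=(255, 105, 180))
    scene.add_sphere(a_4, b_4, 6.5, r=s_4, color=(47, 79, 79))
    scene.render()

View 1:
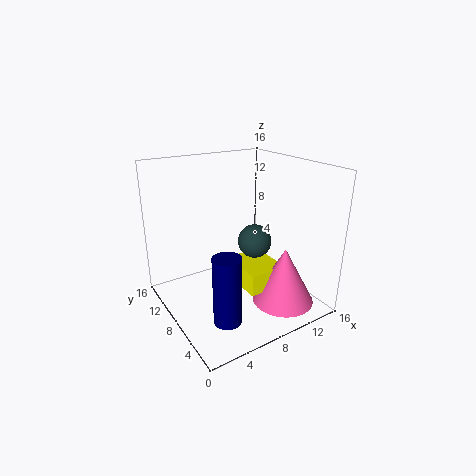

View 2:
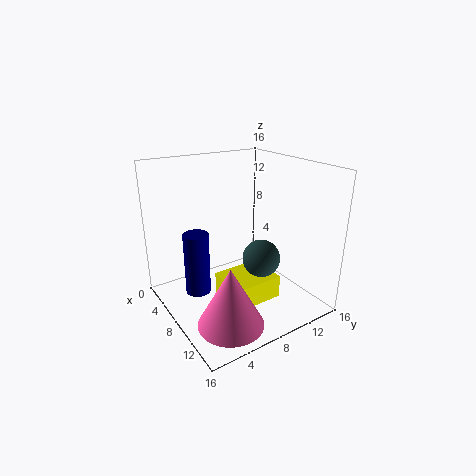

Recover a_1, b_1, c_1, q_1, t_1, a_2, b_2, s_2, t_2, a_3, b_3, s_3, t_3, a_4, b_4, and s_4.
a_1 = 8
b_1 = 5
c_1 = 2
q_1 = 5.5
t_1 = 2.5
a_2 = 4.5
b_2 = 4.5
s_2 = 1.5
t_2 = 7.5
a_3 = 12
b_3 = 4.5
s_3 = 3.5
t_3 = 6.5
a_4 = 11
b_4 = 9
s_4 = 2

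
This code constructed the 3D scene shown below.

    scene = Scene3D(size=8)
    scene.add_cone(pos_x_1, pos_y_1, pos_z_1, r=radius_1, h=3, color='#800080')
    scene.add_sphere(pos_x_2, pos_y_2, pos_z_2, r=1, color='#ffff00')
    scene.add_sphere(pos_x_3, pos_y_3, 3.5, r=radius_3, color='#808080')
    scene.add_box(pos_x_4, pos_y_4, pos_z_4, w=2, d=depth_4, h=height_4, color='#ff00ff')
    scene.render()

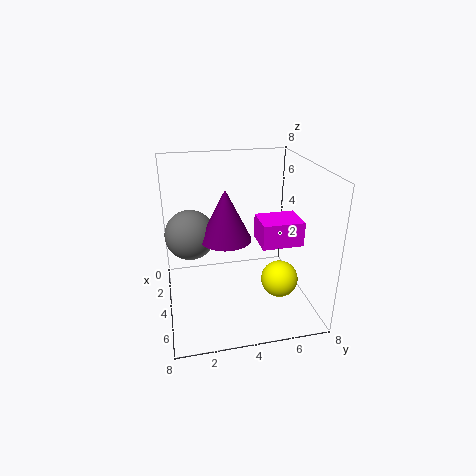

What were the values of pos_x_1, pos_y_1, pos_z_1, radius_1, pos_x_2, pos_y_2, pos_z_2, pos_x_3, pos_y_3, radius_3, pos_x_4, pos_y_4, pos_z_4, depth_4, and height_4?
pos_x_1 = 3
pos_y_1 = 3.5
pos_z_1 = 3.5
radius_1 = 1.5
pos_x_2 = 5.5
pos_y_2 = 6
pos_z_2 = 2
pos_x_3 = 2
pos_y_3 = 1.5
radius_3 = 1.5
pos_x_4 = 2
pos_y_4 = 5.5
pos_z_4 = 3
depth_4 = 2.5
height_4 = 1.5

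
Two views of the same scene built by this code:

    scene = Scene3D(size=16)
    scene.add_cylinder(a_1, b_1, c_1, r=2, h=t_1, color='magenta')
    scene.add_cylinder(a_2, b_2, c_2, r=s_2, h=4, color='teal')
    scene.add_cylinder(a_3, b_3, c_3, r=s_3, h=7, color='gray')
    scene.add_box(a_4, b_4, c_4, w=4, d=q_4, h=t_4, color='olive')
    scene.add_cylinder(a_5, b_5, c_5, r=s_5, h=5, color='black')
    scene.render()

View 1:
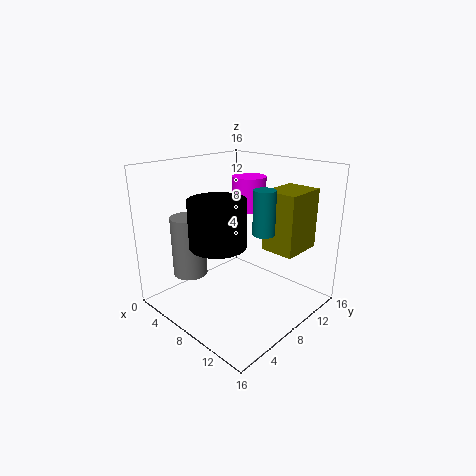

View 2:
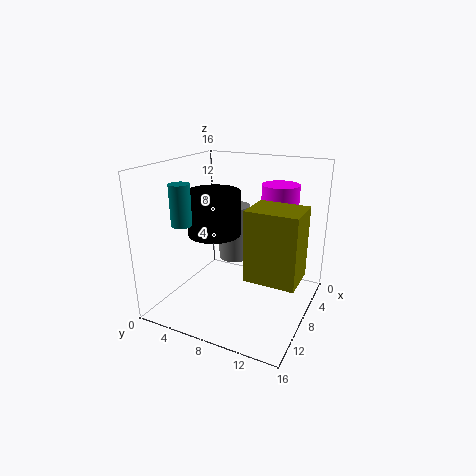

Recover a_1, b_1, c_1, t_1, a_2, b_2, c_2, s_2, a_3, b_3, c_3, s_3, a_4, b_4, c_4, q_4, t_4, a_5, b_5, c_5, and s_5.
a_1 = 6, b_1 = 12, c_1 = 10, t_1 = 4, a_2 = 14, b_2 = 5, c_2 = 11, s_2 = 1, a_3 = 3, b_3 = 5, c_3 = 3, s_3 = 2, a_4 = 9, b_4 = 11, c_4 = 6, q_4 = 5, t_4 = 7, a_5 = 8, b_5 = 5, c_5 = 8, s_5 = 3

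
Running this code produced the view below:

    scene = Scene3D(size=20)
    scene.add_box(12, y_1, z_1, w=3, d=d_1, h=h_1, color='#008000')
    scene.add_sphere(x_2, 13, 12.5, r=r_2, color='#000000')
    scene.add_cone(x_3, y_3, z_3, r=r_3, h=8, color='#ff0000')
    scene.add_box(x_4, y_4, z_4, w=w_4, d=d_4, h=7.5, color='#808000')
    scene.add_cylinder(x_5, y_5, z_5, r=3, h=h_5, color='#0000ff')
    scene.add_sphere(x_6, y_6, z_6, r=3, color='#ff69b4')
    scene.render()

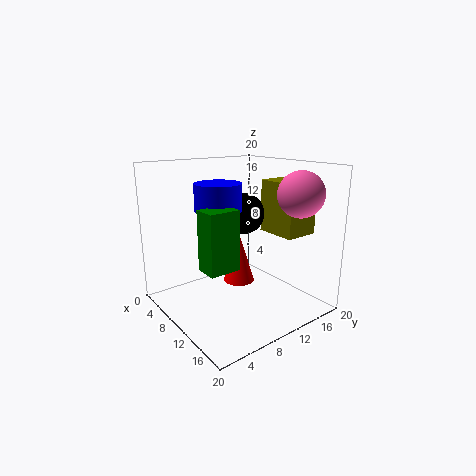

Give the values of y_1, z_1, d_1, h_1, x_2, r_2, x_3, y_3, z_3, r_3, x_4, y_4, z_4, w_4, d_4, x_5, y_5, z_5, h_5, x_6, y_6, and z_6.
y_1 = 2.5; z_1 = 8; d_1 = 4; h_1 = 7.5; x_2 = 7.5; r_2 = 3; x_3 = 5; y_3 = 14; z_3 = 0.5; r_3 = 2.5; x_4 = 9; y_4 = 15; z_4 = 10; w_4 = 6; d_4 = 5; x_5 = 10.5; y_5 = 6.5; z_5 = 14.5; h_5 = 3.5; x_6 = 16.5; y_6 = 15; z_6 = 16.5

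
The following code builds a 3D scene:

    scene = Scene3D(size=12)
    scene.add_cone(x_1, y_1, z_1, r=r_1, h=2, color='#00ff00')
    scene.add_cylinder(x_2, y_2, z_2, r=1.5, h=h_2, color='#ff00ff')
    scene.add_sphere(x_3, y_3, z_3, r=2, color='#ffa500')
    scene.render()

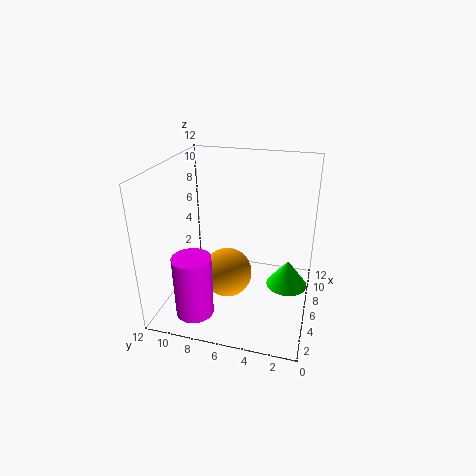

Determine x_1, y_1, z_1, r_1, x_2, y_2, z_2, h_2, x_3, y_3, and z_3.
x_1 = 3.5, y_1 = 1.5, z_1 = 4, r_1 = 1.5, x_2 = 2, y_2 = 8.5, z_2 = 1, h_2 = 5, x_3 = 4.5, y_3 = 6.5, z_3 = 3.5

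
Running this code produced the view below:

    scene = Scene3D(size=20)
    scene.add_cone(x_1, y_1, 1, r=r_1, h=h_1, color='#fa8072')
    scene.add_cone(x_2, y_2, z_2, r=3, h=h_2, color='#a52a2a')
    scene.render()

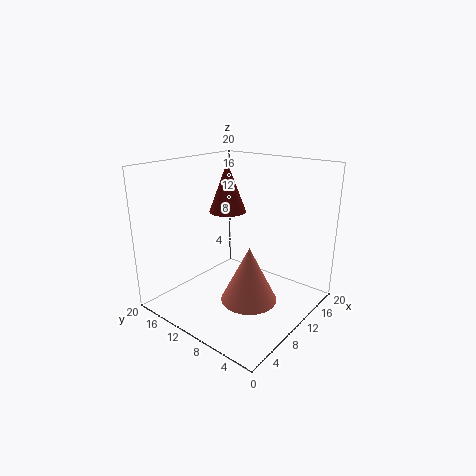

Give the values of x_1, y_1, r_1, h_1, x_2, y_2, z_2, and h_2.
x_1 = 10; y_1 = 8; r_1 = 4; h_1 = 8; x_2 = 16; y_2 = 17; z_2 = 11; h_2 = 8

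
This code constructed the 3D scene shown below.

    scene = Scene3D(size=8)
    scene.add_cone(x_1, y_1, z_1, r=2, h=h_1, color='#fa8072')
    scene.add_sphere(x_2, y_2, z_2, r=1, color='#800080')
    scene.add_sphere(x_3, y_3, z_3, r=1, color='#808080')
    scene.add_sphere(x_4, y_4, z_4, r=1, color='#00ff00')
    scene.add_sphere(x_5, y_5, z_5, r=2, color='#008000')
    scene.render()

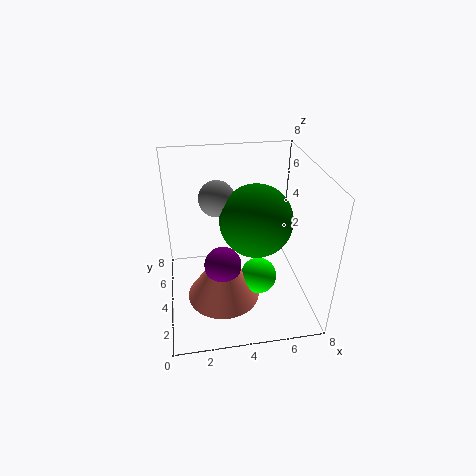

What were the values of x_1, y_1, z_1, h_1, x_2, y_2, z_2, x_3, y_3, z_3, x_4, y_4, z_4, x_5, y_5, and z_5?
x_1 = 3
y_1 = 3
z_1 = 1
h_1 = 3
x_2 = 3
y_2 = 3
z_2 = 3
x_3 = 3
y_3 = 5
z_3 = 6
x_4 = 5
y_4 = 3
z_4 = 2
x_5 = 5
y_5 = 4
z_5 = 5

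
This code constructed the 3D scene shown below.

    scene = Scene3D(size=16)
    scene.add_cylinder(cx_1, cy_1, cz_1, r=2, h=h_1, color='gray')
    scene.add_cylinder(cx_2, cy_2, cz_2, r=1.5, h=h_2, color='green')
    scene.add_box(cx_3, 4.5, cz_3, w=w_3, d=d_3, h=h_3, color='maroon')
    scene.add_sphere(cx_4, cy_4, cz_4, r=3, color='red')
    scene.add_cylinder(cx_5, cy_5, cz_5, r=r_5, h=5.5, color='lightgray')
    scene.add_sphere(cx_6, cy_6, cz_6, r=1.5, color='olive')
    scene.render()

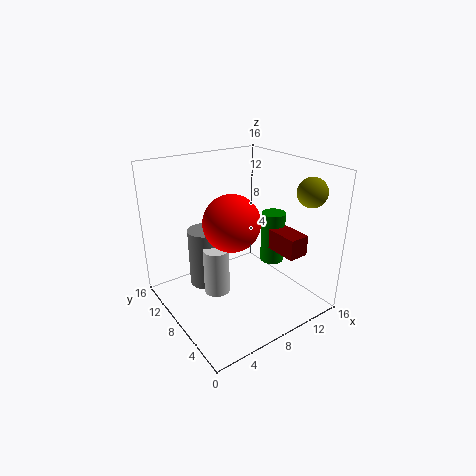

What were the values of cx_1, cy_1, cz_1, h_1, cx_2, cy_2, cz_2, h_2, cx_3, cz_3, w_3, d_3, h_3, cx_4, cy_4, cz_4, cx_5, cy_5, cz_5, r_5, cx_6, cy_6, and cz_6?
cx_1 = 6
cy_1 = 12
cz_1 = 1
h_1 = 7
cx_2 = 14.5
cy_2 = 9.5
cz_2 = 2.5
h_2 = 6.5
cx_3 = 13
cz_3 = 5
w_3 = 2.5
d_3 = 4
h_3 = 2.5
cx_4 = 6.5
cy_4 = 7
cz_4 = 10.5
cx_5 = 6
cy_5 = 9.5
cz_5 = 1
r_5 = 1.5
cx_6 = 12.5
cy_6 = 2
cz_6 = 14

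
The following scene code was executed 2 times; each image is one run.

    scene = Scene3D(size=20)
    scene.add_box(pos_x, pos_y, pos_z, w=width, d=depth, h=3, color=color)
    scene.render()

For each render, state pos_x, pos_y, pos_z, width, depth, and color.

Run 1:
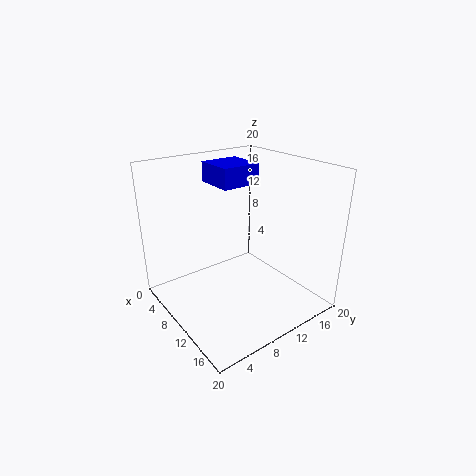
pos_x = 1
pos_y = 10
pos_z = 16
width = 6
depth = 6
color = 'blue'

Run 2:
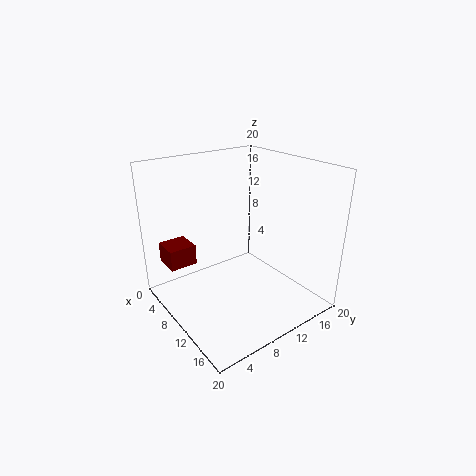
pos_x = 1
pos_y = 2
pos_z = 5
width = 4
depth = 4
color = 'maroon'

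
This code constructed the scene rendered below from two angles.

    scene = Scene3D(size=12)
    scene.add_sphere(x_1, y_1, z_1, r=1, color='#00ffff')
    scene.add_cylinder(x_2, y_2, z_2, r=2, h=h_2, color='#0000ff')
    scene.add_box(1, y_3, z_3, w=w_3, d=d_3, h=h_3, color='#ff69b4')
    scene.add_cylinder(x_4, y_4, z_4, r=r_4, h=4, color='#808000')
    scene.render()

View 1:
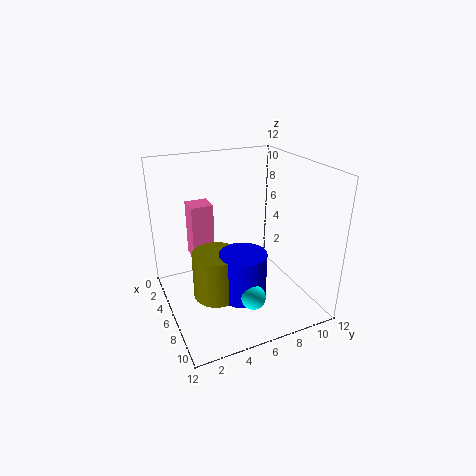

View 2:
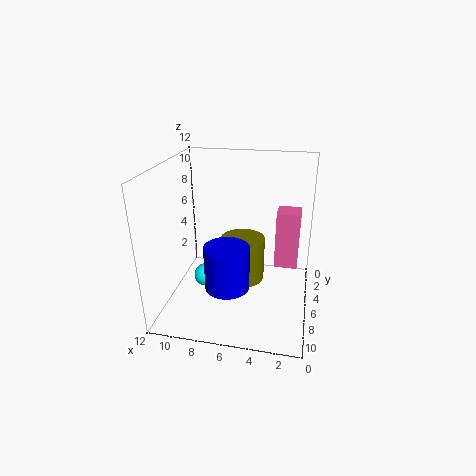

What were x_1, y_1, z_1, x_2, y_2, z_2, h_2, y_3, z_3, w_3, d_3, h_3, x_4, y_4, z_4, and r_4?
x_1 = 9
y_1 = 6
z_1 = 2
x_2 = 7
y_2 = 6
z_2 = 1
h_2 = 4
y_3 = 3
z_3 = 3
w_3 = 2
d_3 = 2
h_3 = 5
x_4 = 6
y_4 = 4
z_4 = 1
r_4 = 2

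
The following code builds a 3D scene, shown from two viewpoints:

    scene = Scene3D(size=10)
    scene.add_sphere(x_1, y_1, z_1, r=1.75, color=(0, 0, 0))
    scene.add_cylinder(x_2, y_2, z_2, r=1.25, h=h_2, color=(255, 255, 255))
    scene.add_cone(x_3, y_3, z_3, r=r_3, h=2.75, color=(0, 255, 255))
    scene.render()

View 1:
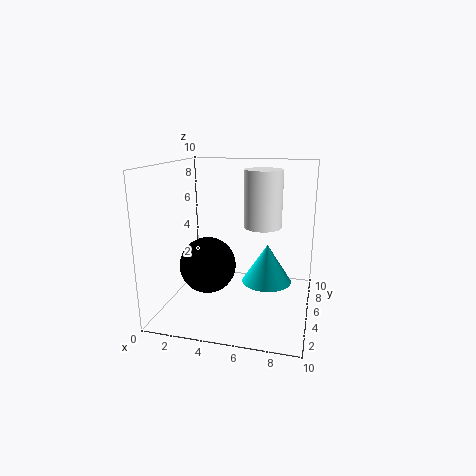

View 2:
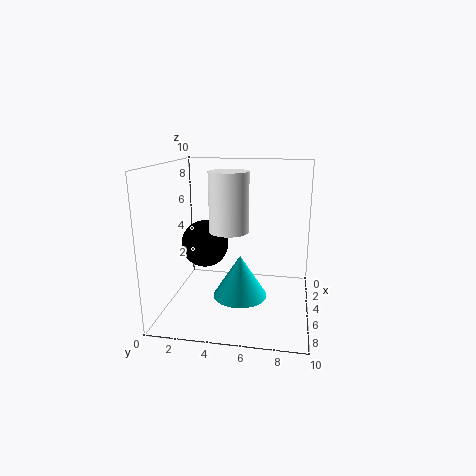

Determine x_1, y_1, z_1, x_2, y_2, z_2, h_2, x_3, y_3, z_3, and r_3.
x_1 = 3.75; y_1 = 2.25; z_1 = 4; x_2 = 6.75; y_2 = 4.75; z_2 = 6; h_2 = 3.75; x_3 = 7; y_3 = 5.5; z_3 = 1.75; r_3 = 1.75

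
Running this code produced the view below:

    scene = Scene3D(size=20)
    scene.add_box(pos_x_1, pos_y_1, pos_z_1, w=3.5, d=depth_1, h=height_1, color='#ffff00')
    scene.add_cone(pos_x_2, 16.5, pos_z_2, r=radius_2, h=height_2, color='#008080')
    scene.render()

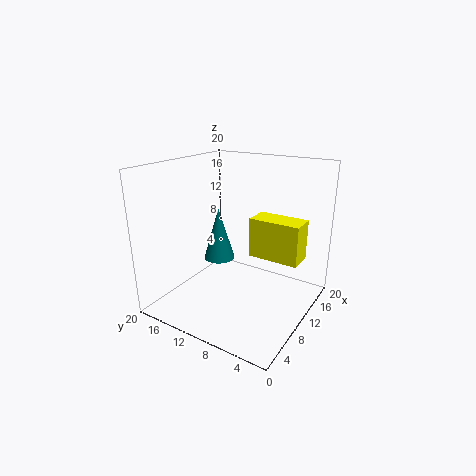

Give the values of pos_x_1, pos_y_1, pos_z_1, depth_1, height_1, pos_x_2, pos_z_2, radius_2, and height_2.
pos_x_1 = 10.5, pos_y_1 = 1.5, pos_z_1 = 7.5, depth_1 = 7, height_1 = 5.5, pos_x_2 = 14.5, pos_z_2 = 3.5, radius_2 = 2.5, height_2 = 8.5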